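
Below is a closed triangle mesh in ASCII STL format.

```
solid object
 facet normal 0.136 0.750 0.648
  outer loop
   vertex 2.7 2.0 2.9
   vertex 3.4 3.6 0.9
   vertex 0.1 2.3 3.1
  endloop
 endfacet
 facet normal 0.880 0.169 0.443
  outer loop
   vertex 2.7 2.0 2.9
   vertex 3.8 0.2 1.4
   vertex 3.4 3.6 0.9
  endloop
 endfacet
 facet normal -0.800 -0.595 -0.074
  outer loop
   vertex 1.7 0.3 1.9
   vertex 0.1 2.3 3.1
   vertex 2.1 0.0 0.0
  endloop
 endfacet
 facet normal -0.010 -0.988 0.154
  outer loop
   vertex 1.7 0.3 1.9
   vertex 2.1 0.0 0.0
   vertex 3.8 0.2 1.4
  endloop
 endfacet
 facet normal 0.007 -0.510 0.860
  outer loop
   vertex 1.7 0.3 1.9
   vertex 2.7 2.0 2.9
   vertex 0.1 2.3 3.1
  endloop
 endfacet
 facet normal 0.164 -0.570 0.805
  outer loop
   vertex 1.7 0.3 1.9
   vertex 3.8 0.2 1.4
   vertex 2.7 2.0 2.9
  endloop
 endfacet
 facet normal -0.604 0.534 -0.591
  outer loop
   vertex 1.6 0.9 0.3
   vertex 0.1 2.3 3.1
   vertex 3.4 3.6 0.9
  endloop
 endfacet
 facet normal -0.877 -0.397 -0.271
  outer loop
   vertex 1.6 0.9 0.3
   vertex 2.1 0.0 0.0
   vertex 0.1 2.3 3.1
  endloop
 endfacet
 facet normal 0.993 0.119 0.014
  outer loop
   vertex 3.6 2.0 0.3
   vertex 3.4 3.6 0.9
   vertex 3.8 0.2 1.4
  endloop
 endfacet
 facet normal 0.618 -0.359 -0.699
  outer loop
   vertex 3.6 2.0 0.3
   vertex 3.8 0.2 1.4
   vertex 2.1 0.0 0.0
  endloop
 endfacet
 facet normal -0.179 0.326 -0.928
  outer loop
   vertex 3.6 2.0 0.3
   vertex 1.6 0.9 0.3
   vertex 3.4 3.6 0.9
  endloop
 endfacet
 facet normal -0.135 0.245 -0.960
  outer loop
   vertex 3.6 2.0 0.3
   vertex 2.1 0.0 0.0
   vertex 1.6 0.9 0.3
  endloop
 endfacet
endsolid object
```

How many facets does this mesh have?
12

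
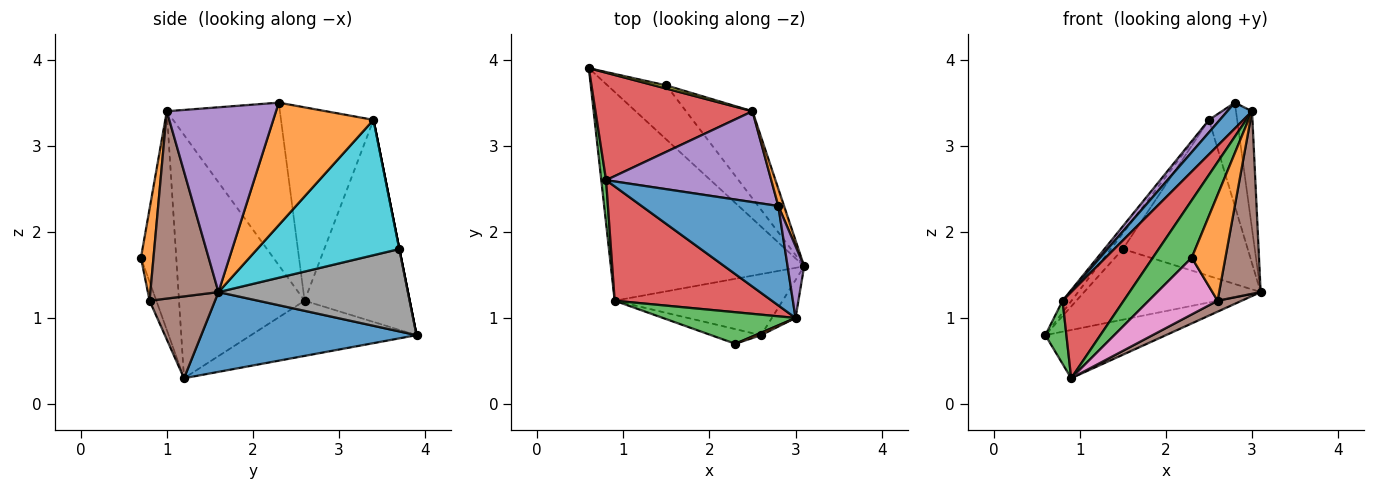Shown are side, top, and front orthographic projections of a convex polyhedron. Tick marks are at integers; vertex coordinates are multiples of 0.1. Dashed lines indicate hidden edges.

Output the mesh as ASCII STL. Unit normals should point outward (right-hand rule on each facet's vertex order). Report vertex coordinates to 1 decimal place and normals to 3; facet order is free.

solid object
 facet normal 0.373 0.209 -0.904
  outer loop
   vertex 0.9 1.2 0.3
   vertex 0.6 3.9 0.8
   vertex 3.1 1.6 1.3
  endloop
 endfacet
 facet normal 0.962 0.270 0.045
  outer loop
   vertex 2.5 3.4 3.3
   vertex 2.8 2.3 3.5
   vertex 3.1 1.6 1.3
  endloop
 endfacet
 facet normal -0.988 -0.126 0.086
  outer loop
   vertex 0.8 2.6 1.2
   vertex 0.6 3.9 0.8
   vertex 0.9 1.2 0.3
  endloop
 endfacet
 facet normal -0.788 0.067 0.612
  outer loop
   vertex 0.8 2.6 1.2
   vertex 2.5 3.4 3.3
   vertex 0.6 3.9 0.8
  endloop
 endfacet
 facet normal -0.757 -0.089 0.647
  outer loop
   vertex 0.8 2.6 1.2
   vertex 2.8 2.3 3.5
   vertex 2.5 3.4 3.3
  endloop
 endfacet
 facet normal 0.432 -0.159 -0.888
  outer loop
   vertex 2.6 0.8 1.2
   vertex 0.9 1.2 0.3
   vertex 3.1 1.6 1.3
  endloop
 endfacet
 facet normal -0.095 -0.964 -0.250
  outer loop
   vertex 2.6 0.8 1.2
   vertex 2.3 0.7 1.7
   vertex 0.9 1.2 0.3
  endloop
 endfacet
 facet normal 0.649 0.604 -0.463
  outer loop
   vertex 1.5 3.7 1.8
   vertex 3.1 1.6 1.3
   vertex 0.6 3.9 0.8
  endloop
 endfacet
 facet normal 0.000 0.981 0.196
  outer loop
   vertex 1.5 3.7 1.8
   vertex 0.6 3.9 0.8
   vertex 2.5 3.4 3.3
  endloop
 endfacet
 facet normal 0.705 0.619 -0.346
  outer loop
   vertex 1.5 3.7 1.8
   vertex 2.5 3.4 3.3
   vertex 3.1 1.6 1.3
  endloop
 endfacet
 facet normal -0.755 -0.165 0.635
  outer loop
   vertex 3.0 1.0 3.4
   vertex 2.8 2.3 3.5
   vertex 0.8 2.6 1.2
  endloop
 endfacet
 facet normal 0.349 -0.937 0.022
  outer loop
   vertex 3.0 1.0 3.4
   vertex 2.3 0.7 1.7
   vertex 2.6 0.8 1.2
  endloop
 endfacet
 facet normal -0.622 -0.686 0.377
  outer loop
   vertex 3.0 1.0 3.4
   vertex 0.9 1.2 0.3
   vertex 2.3 0.7 1.7
  endloop
 endfacet
 facet normal -0.778 -0.378 0.502
  outer loop
   vertex 3.0 1.0 3.4
   vertex 0.8 2.6 1.2
   vertex 0.9 1.2 0.3
  endloop
 endfacet
 facet normal 0.986 0.145 0.088
  outer loop
   vertex 3.0 1.0 3.4
   vertex 3.1 1.6 1.3
   vertex 2.8 2.3 3.5
  endloop
 endfacet
 facet normal 0.849 -0.517 -0.107
  outer loop
   vertex 3.0 1.0 3.4
   vertex 2.6 0.8 1.2
   vertex 3.1 1.6 1.3
  endloop
 endfacet
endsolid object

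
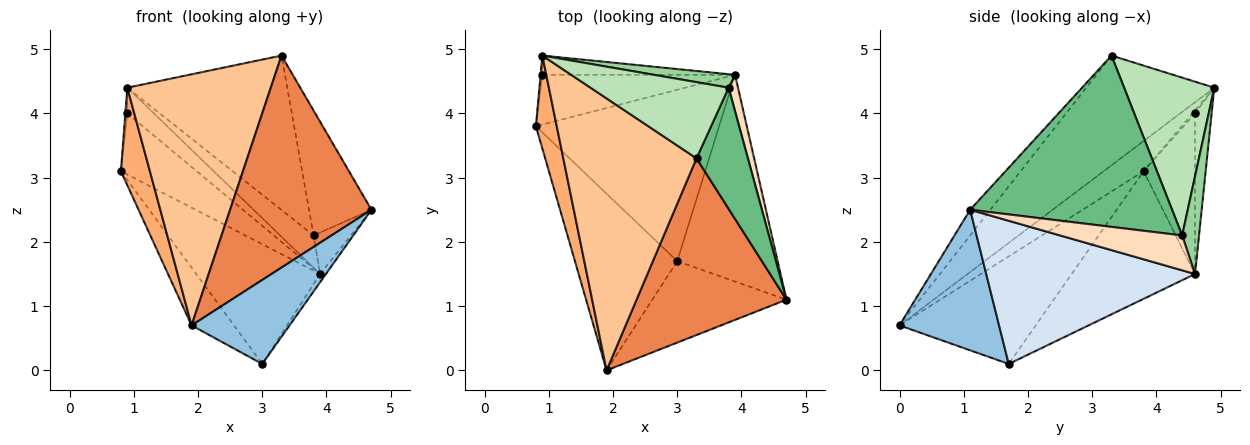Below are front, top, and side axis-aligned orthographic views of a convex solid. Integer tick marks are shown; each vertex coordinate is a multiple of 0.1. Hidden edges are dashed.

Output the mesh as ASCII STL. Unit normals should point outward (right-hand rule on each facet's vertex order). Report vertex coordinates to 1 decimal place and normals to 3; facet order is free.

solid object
 facet normal -0.707 0.220 -0.672
  outer loop
   vertex 3.0 1.7 0.1
   vertex 1.9 0.0 0.7
   vertex 0.8 3.8 3.1
  endloop
 endfacet
 facet normal 0.589 -0.580 -0.562
  outer loop
   vertex 3.0 1.7 0.1
   vertex 4.7 1.1 2.5
   vertex 1.9 0.0 0.7
  endloop
 endfacet
 facet normal -0.496 0.498 -0.712
  outer loop
   vertex 3.9 4.6 1.5
   vertex 3.0 1.7 0.1
   vertex 0.8 3.8 3.1
  endloop
 endfacet
 facet normal 0.819 0.023 -0.574
  outer loop
   vertex 3.9 4.6 1.5
   vertex 4.7 1.1 2.5
   vertex 3.0 1.7 0.1
  endloop
 endfacet
 facet normal -0.109 -0.764 0.636
  outer loop
   vertex 3.3 3.3 4.9
   vertex 1.9 0.0 0.7
   vertex 4.7 1.1 2.5
  endloop
 endfacet
 facet normal -0.706 -0.513 0.488
  outer loop
   vertex 0.9 4.9 4.4
   vertex 0.8 3.8 3.1
   vertex 1.9 0.0 0.7
  endloop
 endfacet
 facet normal -0.518 -0.580 0.629
  outer loop
   vertex 0.9 4.9 4.4
   vertex 1.9 0.0 0.7
   vertex 3.3 3.3 4.9
  endloop
 endfacet
 facet normal 0.926 0.283 0.249
  outer loop
   vertex 3.8 4.4 2.1
   vertex 4.7 1.1 2.5
   vertex 3.9 4.6 1.5
  endloop
 endfacet
 facet normal 0.918 0.284 0.276
  outer loop
   vertex 3.8 4.4 2.1
   vertex 3.3 3.3 4.9
   vertex 4.7 1.1 2.5
  endloop
 endfacet
 facet normal 0.421 0.837 0.349
  outer loop
   vertex 3.8 4.4 2.1
   vertex 3.9 4.6 1.5
   vertex 0.9 4.9 4.4
  endloop
 endfacet
 facet normal 0.451 0.800 0.395
  outer loop
   vertex 3.8 4.4 2.1
   vertex 0.9 4.9 4.4
   vertex 3.3 3.3 4.9
  endloop
 endfacet
 facet normal -0.465 0.687 -0.559
  outer loop
   vertex 0.9 4.6 4.0
   vertex 3.9 4.6 1.5
   vertex 0.8 3.8 3.1
  endloop
 endfacet
 facet normal -0.707 0.566 -0.424
  outer loop
   vertex 0.9 4.6 4.0
   vertex 0.8 3.8 3.1
   vertex 0.9 4.9 4.4
  endloop
 endfacet
 facet normal -0.447 0.716 -0.537
  outer loop
   vertex 0.9 4.6 4.0
   vertex 0.9 4.9 4.4
   vertex 3.9 4.6 1.5
  endloop
 endfacet
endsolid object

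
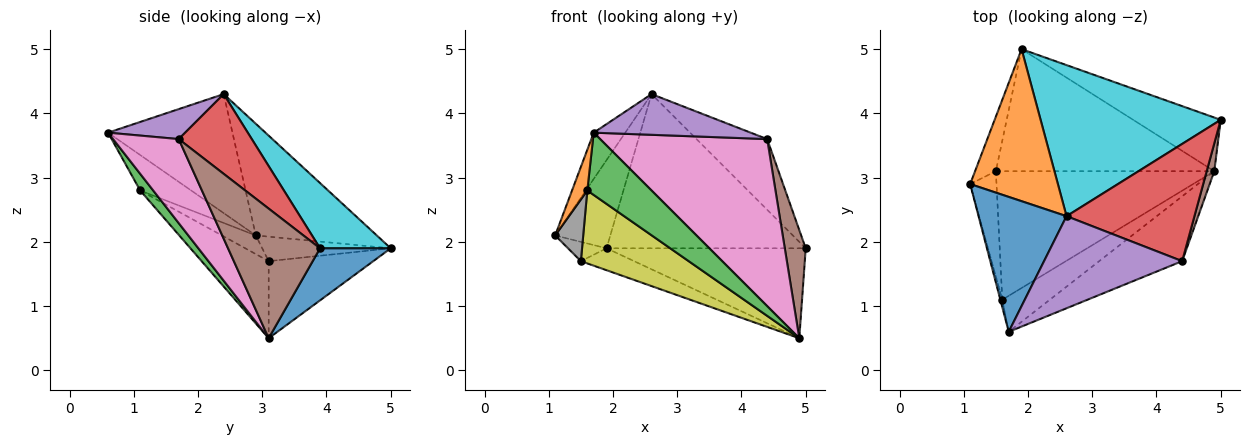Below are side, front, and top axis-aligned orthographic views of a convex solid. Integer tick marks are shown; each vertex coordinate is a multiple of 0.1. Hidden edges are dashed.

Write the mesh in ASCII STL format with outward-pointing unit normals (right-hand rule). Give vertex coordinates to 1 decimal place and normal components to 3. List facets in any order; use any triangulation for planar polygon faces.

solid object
 facet normal -0.788 0.200 0.583
  outer loop
   vertex 2.6 2.4 4.3
   vertex 1.1 2.9 2.1
   vertex 1.7 0.6 3.7
  endloop
 endfacet
 facet normal -0.957 -0.286 -0.053
  outer loop
   vertex 1.6 1.1 2.8
   vertex 1.7 0.6 3.7
   vertex 1.1 2.9 2.1
  endloop
 endfacet
 facet normal 0.173 -0.853 -0.493
  outer loop
   vertex 1.6 1.1 2.8
   vertex 4.9 3.1 0.5
   vertex 1.7 0.6 3.7
  endloop
 endfacet
 facet normal 0.471 0.455 0.756
  outer loop
   vertex 4.4 1.7 3.6
   vertex 5.0 3.9 1.9
   vertex 2.6 2.4 4.3
  endloop
 endfacet
 facet normal 0.195 -0.396 0.897
  outer loop
   vertex 4.4 1.7 3.6
   vertex 2.6 2.4 4.3
   vertex 1.7 0.6 3.7
  endloop
 endfacet
 facet normal 0.974 -0.221 0.057
  outer loop
   vertex 4.4 1.7 3.6
   vertex 4.9 3.1 0.5
   vertex 5.0 3.9 1.9
  endloop
 endfacet
 facet normal 0.344 -0.875 -0.340
  outer loop
   vertex 4.4 1.7 3.6
   vertex 1.7 0.6 3.7
   vertex 4.9 3.1 0.5
  endloop
 endfacet
 facet normal -0.521 -0.431 -0.737
  outer loop
   vertex 1.5 3.1 1.7
   vertex 1.6 1.1 2.8
   vertex 1.1 2.9 2.1
  endloop
 endfacet
 facet normal -0.293 -0.472 -0.831
  outer loop
   vertex 1.5 3.1 1.7
   vertex 4.9 3.1 0.5
   vertex 1.6 1.1 2.8
  endloop
 endfacet
 facet normal 0.246 0.692 0.678
  outer loop
   vertex 1.9 5.0 1.9
   vertex 2.6 2.4 4.3
   vertex 5.0 3.9 1.9
  endloop
 endfacet
 facet normal 0.291 0.821 -0.490
  outer loop
   vertex 1.9 5.0 1.9
   vertex 5.0 3.9 1.9
   vertex 4.9 3.1 0.5
  endloop
 endfacet
 facet normal -0.740 0.337 0.581
  outer loop
   vertex 1.9 5.0 1.9
   vertex 1.1 2.9 2.1
   vertex 2.6 2.4 4.3
  endloop
 endfacet
 facet normal -0.328 0.167 -0.930
  outer loop
   vertex 1.9 5.0 1.9
   vertex 4.9 3.1 0.5
   vertex 1.5 3.1 1.7
  endloop
 endfacet
 facet normal -0.743 0.223 -0.631
  outer loop
   vertex 1.9 5.0 1.9
   vertex 1.5 3.1 1.7
   vertex 1.1 2.9 2.1
  endloop
 endfacet
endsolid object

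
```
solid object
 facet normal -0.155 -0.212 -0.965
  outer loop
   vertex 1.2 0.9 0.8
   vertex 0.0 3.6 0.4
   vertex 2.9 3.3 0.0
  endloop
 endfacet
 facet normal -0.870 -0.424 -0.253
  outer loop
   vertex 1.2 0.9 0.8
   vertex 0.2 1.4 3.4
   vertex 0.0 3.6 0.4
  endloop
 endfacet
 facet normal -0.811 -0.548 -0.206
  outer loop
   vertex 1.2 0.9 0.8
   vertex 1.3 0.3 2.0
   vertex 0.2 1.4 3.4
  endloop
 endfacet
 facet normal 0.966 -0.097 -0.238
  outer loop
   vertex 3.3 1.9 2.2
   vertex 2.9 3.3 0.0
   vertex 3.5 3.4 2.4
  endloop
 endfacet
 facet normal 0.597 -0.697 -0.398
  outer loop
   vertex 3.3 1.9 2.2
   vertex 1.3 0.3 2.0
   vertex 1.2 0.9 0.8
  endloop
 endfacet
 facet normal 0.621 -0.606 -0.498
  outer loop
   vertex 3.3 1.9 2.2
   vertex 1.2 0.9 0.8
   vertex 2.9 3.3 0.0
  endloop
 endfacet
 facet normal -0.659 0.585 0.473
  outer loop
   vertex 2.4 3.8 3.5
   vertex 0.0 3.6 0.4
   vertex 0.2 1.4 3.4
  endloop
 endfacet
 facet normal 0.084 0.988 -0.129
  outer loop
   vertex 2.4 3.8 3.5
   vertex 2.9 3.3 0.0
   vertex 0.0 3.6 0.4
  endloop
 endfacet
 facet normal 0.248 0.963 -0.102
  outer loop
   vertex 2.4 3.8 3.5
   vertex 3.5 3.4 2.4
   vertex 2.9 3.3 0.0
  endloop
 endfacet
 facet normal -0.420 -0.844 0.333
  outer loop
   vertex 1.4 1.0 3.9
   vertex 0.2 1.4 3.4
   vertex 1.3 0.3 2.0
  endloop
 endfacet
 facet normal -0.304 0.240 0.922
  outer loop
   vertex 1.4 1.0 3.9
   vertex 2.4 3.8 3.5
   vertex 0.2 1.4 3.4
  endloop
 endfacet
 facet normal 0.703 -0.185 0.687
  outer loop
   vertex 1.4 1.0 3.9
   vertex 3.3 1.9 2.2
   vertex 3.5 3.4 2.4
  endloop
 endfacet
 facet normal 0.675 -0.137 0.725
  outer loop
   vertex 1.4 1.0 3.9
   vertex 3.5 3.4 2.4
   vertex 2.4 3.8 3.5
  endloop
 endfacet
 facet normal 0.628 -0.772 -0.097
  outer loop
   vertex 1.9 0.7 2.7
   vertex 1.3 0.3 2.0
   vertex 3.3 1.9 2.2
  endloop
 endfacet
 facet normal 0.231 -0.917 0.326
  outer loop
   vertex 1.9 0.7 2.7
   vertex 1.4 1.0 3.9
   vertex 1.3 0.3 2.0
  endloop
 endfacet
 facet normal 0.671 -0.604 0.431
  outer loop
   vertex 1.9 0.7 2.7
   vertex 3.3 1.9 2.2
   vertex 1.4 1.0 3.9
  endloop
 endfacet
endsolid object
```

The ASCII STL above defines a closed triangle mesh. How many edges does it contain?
24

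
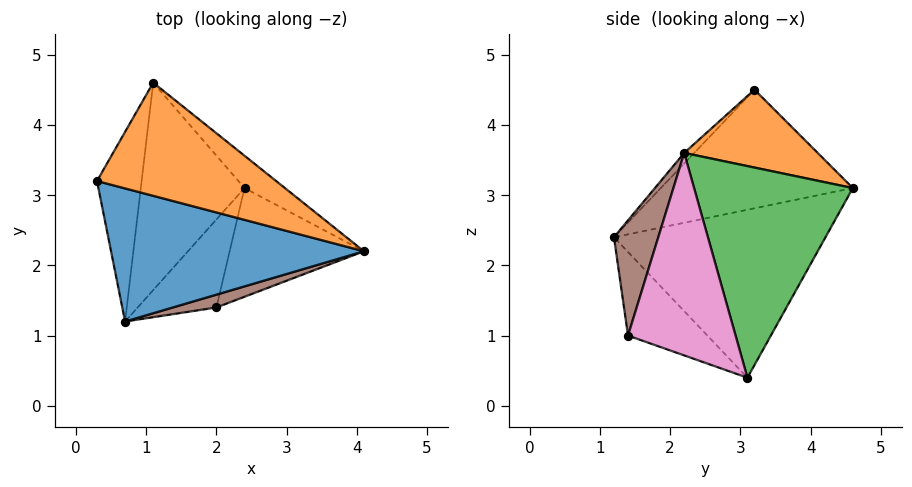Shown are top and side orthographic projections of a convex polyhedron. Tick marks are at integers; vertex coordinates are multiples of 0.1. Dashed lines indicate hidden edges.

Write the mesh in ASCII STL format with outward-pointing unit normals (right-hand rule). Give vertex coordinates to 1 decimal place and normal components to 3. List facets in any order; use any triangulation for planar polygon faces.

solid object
 facet normal -0.029 -0.727 0.687
  outer loop
   vertex 0.7 1.2 2.4
   vertex 4.1 2.2 3.6
   vertex 0.3 3.2 4.5
  endloop
 endfacet
 facet normal 0.328 0.568 0.755
  outer loop
   vertex 1.1 4.6 3.1
   vertex 0.3 3.2 4.5
   vertex 4.1 2.2 3.6
  endloop
 endfacet
 facet normal 0.632 0.765 -0.121
  outer loop
   vertex 1.1 4.6 3.1
   vertex 4.1 2.2 3.6
   vertex 2.4 3.1 0.4
  endloop
 endfacet
 facet normal -0.921 0.180 -0.346
  outer loop
   vertex 1.1 4.6 3.1
   vertex 0.7 1.2 2.4
   vertex 0.3 3.2 4.5
  endloop
 endfacet
 facet normal -0.833 0.204 -0.514
  outer loop
   vertex 1.1 4.6 3.1
   vertex 2.4 3.1 0.4
   vertex 0.7 1.2 2.4
  endloop
 endfacet
 facet normal 0.250 -0.964 0.095
  outer loop
   vertex 2.0 1.4 1.0
   vertex 4.1 2.2 3.6
   vertex 0.7 1.2 2.4
  endloop
 endfacet
 facet normal 0.776 -0.364 -0.515
  outer loop
   vertex 2.0 1.4 1.0
   vertex 2.4 3.1 0.4
   vertex 4.1 2.2 3.6
  endloop
 endfacet
 facet normal -0.726 -0.071 -0.684
  outer loop
   vertex 2.0 1.4 1.0
   vertex 0.7 1.2 2.4
   vertex 2.4 3.1 0.4
  endloop
 endfacet
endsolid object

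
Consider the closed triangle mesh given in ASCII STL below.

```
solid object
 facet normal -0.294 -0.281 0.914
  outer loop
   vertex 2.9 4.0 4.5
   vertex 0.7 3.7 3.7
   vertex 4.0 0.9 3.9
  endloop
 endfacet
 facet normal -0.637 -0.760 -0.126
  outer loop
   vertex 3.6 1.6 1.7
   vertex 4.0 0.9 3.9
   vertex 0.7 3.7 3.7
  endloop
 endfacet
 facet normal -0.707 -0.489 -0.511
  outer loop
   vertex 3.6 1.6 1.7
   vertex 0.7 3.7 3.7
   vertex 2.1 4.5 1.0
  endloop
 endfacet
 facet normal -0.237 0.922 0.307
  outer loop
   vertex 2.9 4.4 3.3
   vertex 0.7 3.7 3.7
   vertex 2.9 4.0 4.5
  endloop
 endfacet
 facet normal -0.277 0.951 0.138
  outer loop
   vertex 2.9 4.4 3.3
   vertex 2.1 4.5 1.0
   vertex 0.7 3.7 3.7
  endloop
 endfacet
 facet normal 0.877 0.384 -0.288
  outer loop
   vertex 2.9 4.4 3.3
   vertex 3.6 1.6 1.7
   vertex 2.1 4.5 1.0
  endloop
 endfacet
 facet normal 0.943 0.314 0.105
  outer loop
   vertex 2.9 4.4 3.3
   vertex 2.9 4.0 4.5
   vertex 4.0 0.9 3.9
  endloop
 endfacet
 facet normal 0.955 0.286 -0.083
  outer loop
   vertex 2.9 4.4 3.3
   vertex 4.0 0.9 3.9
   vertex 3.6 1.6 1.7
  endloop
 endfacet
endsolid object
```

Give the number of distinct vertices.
6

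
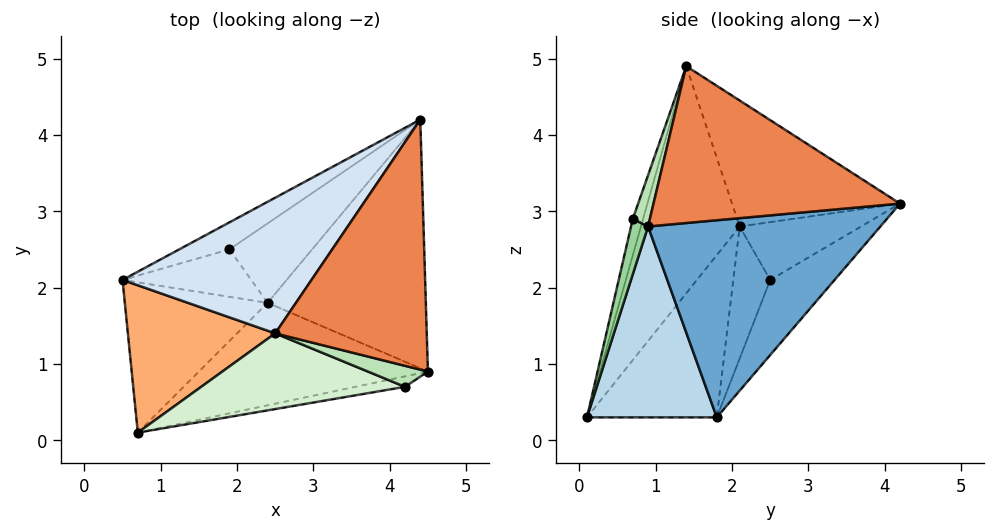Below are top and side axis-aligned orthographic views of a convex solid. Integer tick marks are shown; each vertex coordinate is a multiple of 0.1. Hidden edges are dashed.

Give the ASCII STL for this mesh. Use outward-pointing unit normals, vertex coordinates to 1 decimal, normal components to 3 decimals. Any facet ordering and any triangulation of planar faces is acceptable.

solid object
 facet normal 0.777 0.080 -0.624
  outer loop
   vertex 2.4 1.8 0.3
   vertex 4.4 4.2 3.1
   vertex 4.5 0.9 2.8
  endloop
 endfacet
 facet normal -0.600 0.600 -0.528
  outer loop
   vertex 0.7 0.1 0.3
   vertex 0.5 2.1 2.8
   vertex 2.4 1.8 0.3
  endloop
 endfacet
 facet normal 0.539 -0.539 -0.647
  outer loop
   vertex 0.7 0.1 0.3
   vertex 2.4 1.8 0.3
   vertex 4.5 0.9 2.8
  endloop
 endfacet
 facet normal -0.410 0.674 0.615
  outer loop
   vertex 2.5 1.4 4.9
   vertex 4.4 4.2 3.1
   vertex 0.5 2.1 2.8
  endloop
 endfacet
 facet normal 0.719 -0.041 0.694
  outer loop
   vertex 2.5 1.4 4.9
   vertex 4.5 0.9 2.8
   vertex 4.4 4.2 3.1
  endloop
 endfacet
 facet normal -0.667 -0.607 0.432
  outer loop
   vertex 2.5 1.4 4.9
   vertex 0.5 2.1 2.8
   vertex 0.7 0.1 0.3
  endloop
 endfacet
 facet normal -0.420 0.831 -0.364
  outer loop
   vertex 1.9 2.5 2.1
   vertex 0.5 2.1 2.8
   vertex 4.4 4.2 3.1
  endloop
 endfacet
 facet normal -0.440 0.789 -0.429
  outer loop
   vertex 1.9 2.5 2.1
   vertex 2.4 1.8 0.3
   vertex 0.5 2.1 2.8
  endloop
 endfacet
 facet normal -0.386 0.818 -0.426
  outer loop
   vertex 1.9 2.5 2.1
   vertex 4.4 4.2 3.1
   vertex 2.4 1.8 0.3
  endloop
 endfacet
 facet normal 0.423 -0.823 -0.379
  outer loop
   vertex 4.2 0.7 2.9
   vertex 0.7 0.1 0.3
   vertex 4.5 0.9 2.8
  endloop
 endfacet
 facet normal 0.558 -0.511 0.654
  outer loop
   vertex 4.2 0.7 2.9
   vertex 4.5 0.9 2.8
   vertex 2.5 1.4 4.9
  endloop
 endfacet
 facet normal -0.052 -0.956 0.290
  outer loop
   vertex 4.2 0.7 2.9
   vertex 2.5 1.4 4.9
   vertex 0.7 0.1 0.3
  endloop
 endfacet
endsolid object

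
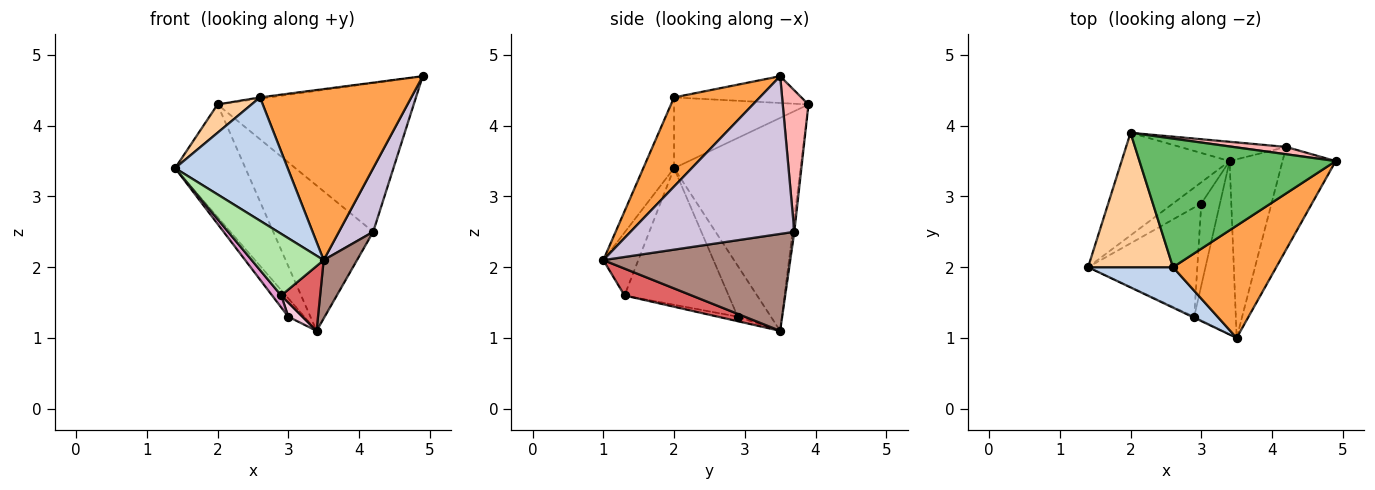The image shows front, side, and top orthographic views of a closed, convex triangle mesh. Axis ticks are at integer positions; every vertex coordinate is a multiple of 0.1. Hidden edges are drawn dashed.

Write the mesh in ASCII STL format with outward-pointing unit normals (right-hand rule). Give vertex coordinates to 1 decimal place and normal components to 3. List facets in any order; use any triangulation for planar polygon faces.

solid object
 facet normal -0.799 0.444 -0.405
  outer loop
   vertex 2.0 3.9 4.3
   vertex 3.4 3.5 1.1
   vertex 1.4 2.0 3.4
  endloop
 endfacet
 facet normal -0.251 -0.920 0.302
  outer loop
   vertex 2.6 2.0 4.4
   vertex 1.4 2.0 3.4
   vertex 3.5 1.0 2.1
  endloop
 endfacet
 facet normal 0.428 -0.756 0.496
  outer loop
   vertex 2.6 2.0 4.4
   vertex 3.5 1.0 2.1
   vertex 4.9 3.5 4.7
  endloop
 endfacet
 facet normal -0.632 -0.160 0.758
  outer loop
   vertex 2.6 2.0 4.4
   vertex 2.0 3.9 4.3
   vertex 1.4 2.0 3.4
  endloop
 endfacet
 facet normal -0.135 0.009 0.991
  outer loop
   vertex 2.6 2.0 4.4
   vertex 4.9 3.5 4.7
   vertex 2.0 3.9 4.3
  endloop
 endfacet
 facet normal -0.437 -0.899 -0.015
  outer loop
   vertex 2.9 1.3 1.6
   vertex 3.5 1.0 2.1
   vertex 1.4 2.0 3.4
  endloop
 endfacet
 facet normal 0.518 -0.300 -0.801
  outer loop
   vertex 2.9 1.3 1.6
   vertex 3.4 3.5 1.1
   vertex 3.5 1.0 2.1
  endloop
 endfacet
 facet normal 0.130 0.990 0.049
  outer loop
   vertex 4.2 3.7 2.5
   vertex 2.0 3.9 4.3
   vertex 4.9 3.5 4.7
  endloop
 endfacet
 facet normal -0.018 0.991 -0.132
  outer loop
   vertex 4.2 3.7 2.5
   vertex 3.4 3.5 1.1
   vertex 2.0 3.9 4.3
  endloop
 endfacet
 facet normal 0.929 -0.195 -0.313
  outer loop
   vertex 4.2 3.7 2.5
   vertex 4.9 3.5 4.7
   vertex 3.5 1.0 2.1
  endloop
 endfacet
 facet normal 0.867 -0.155 -0.473
  outer loop
   vertex 4.2 3.7 2.5
   vertex 3.5 1.0 2.1
   vertex 3.4 3.5 1.1
  endloop
 endfacet
 facet normal -0.806 0.388 -0.448
  outer loop
   vertex 3.0 2.9 1.3
   vertex 1.4 2.0 3.4
   vertex 3.4 3.5 1.1
  endloop
 endfacet
 facet normal -0.779 -0.068 -0.623
  outer loop
   vertex 3.0 2.9 1.3
   vertex 2.9 1.3 1.6
   vertex 1.4 2.0 3.4
  endloop
 endfacet
 facet normal -0.231 -0.165 -0.959
  outer loop
   vertex 3.0 2.9 1.3
   vertex 3.4 3.5 1.1
   vertex 2.9 1.3 1.6
  endloop
 endfacet
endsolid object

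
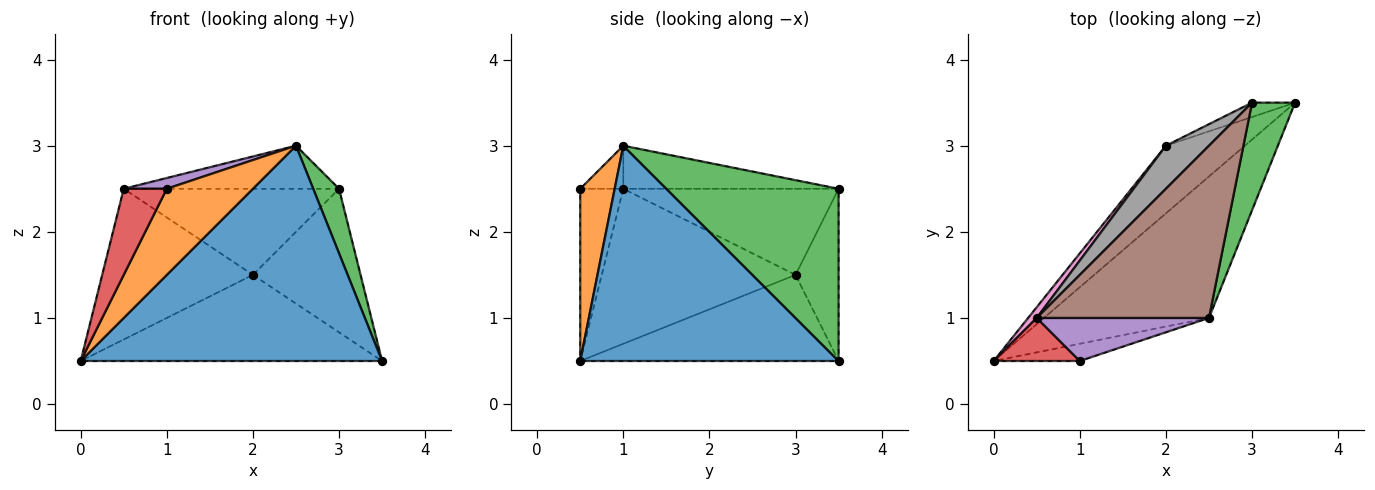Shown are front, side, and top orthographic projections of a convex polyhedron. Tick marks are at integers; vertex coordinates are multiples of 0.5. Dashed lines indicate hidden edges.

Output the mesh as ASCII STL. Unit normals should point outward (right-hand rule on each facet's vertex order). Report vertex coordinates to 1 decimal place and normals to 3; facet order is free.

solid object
 facet normal 0.582 -0.679 -0.446
  outer loop
   vertex 2.5 1.0 3.0
   vertex 0.0 0.5 0.5
   vertex 3.5 3.5 0.5
  endloop
 endfacet
 facet normal 0.365 -0.913 -0.183
  outer loop
   vertex 1.0 0.5 2.5
   vertex 0.0 0.5 0.5
   vertex 2.5 1.0 3.0
  endloop
 endfacet
 facet normal 0.960 -0.144 0.240
  outer loop
   vertex 3.0 3.5 2.5
   vertex 2.5 1.0 3.0
   vertex 3.5 3.5 0.5
  endloop
 endfacet
 facet normal -0.667 -0.667 0.333
  outer loop
   vertex 0.5 1.0 2.5
   vertex 0.0 0.5 0.5
   vertex 1.0 0.5 2.5
  endloop
 endfacet
 facet normal -0.236 -0.236 0.943
  outer loop
   vertex 0.5 1.0 2.5
   vertex 1.0 0.5 2.5
   vertex 2.5 1.0 3.0
  endloop
 endfacet
 facet normal -0.236 0.236 0.943
  outer loop
   vertex 0.5 1.0 2.5
   vertex 2.5 1.0 3.0
   vertex 3.0 3.5 2.5
  endloop
 endfacet
 facet normal -0.789 0.613 0.044
  outer loop
   vertex 2.0 3.0 1.5
   vertex 0.0 0.5 0.5
   vertex 0.5 1.0 2.5
  endloop
 endfacet
 facet normal -0.667 0.667 0.333
  outer loop
   vertex 2.0 3.0 1.5
   vertex 0.5 1.0 2.5
   vertex 3.0 3.5 2.5
  endloop
 endfacet
 facet normal -0.559 0.652 -0.512
  outer loop
   vertex 2.0 3.0 1.5
   vertex 3.5 3.5 0.5
   vertex 0.0 0.5 0.5
  endloop
 endfacet
 facet normal -0.370 0.925 -0.092
  outer loop
   vertex 2.0 3.0 1.5
   vertex 3.0 3.5 2.5
   vertex 3.5 3.5 0.5
  endloop
 endfacet
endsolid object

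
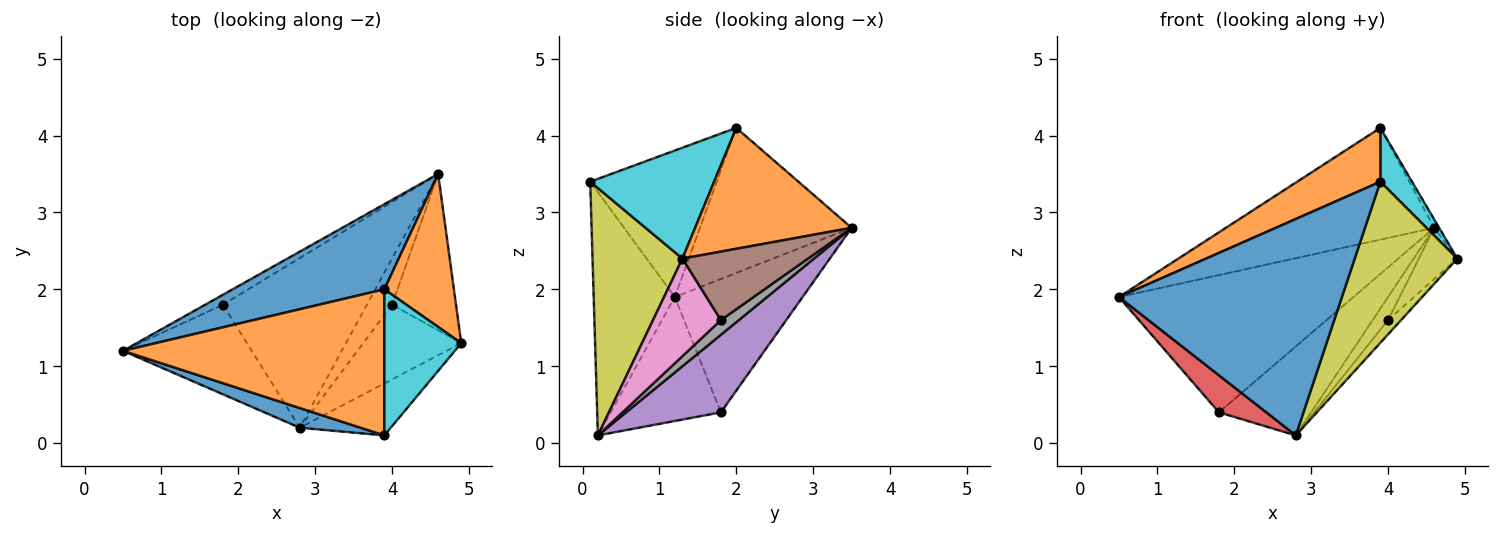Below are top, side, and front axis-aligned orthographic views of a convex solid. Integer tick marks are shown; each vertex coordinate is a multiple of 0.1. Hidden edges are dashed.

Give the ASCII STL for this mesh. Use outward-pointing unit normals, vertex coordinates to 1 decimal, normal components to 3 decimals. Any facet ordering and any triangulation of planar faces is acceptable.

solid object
 facet normal -0.501 0.688 0.524
  outer loop
   vertex 3.9 2.0 4.1
   vertex 4.6 3.5 2.8
   vertex 0.5 1.2 1.9
  endloop
 endfacet
 facet normal 0.867 0.028 0.498
  outer loop
   vertex 3.9 2.0 4.1
   vertex 4.9 1.3 2.4
   vertex 4.6 3.5 2.8
  endloop
 endfacet
 facet normal -0.478 0.876 -0.063
  outer loop
   vertex 1.8 1.8 0.4
   vertex 0.5 1.2 1.9
   vertex 4.6 3.5 2.8
  endloop
 endfacet
 facet normal -0.665 -0.286 -0.690
  outer loop
   vertex 1.8 1.8 0.4
   vertex 2.8 0.2 0.1
   vertex 0.5 1.2 1.9
  endloop
 endfacet
 facet normal 0.431 0.419 -0.799
  outer loop
   vertex 1.8 1.8 0.4
   vertex 4.6 3.5 2.8
   vertex 2.8 0.2 0.1
  endloop
 endfacet
 facet normal 0.713 0.218 -0.666
  outer loop
   vertex 4.0 1.8 1.6
   vertex 4.6 3.5 2.8
   vertex 4.9 1.3 2.4
  endloop
 endfacet
 facet normal 0.699 0.134 -0.702
  outer loop
   vertex 4.0 1.8 1.6
   vertex 4.9 1.3 2.4
   vertex 2.8 0.2 0.1
  endloop
 endfacet
 facet normal 0.463 0.396 -0.793
  outer loop
   vertex 4.0 1.8 1.6
   vertex 2.8 0.2 0.1
   vertex 4.6 3.5 2.8
  endloop
 endfacet
 facet normal 0.641 -0.731 -0.236
  outer loop
   vertex 3.9 0.1 3.4
   vertex 2.8 0.2 0.1
   vertex 4.9 1.3 2.4
  endloop
 endfacet
 facet normal 0.804 -0.205 0.558
  outer loop
   vertex 3.9 0.1 3.4
   vertex 4.9 1.3 2.4
   vertex 3.9 2.0 4.1
  endloop
 endfacet
 facet normal -0.341 -0.936 0.085
  outer loop
   vertex 3.9 0.1 3.4
   vertex 0.5 1.2 1.9
   vertex 2.8 0.2 0.1
  endloop
 endfacet
 facet normal -0.465 -0.306 0.831
  outer loop
   vertex 3.9 0.1 3.4
   vertex 3.9 2.0 4.1
   vertex 0.5 1.2 1.9
  endloop
 endfacet
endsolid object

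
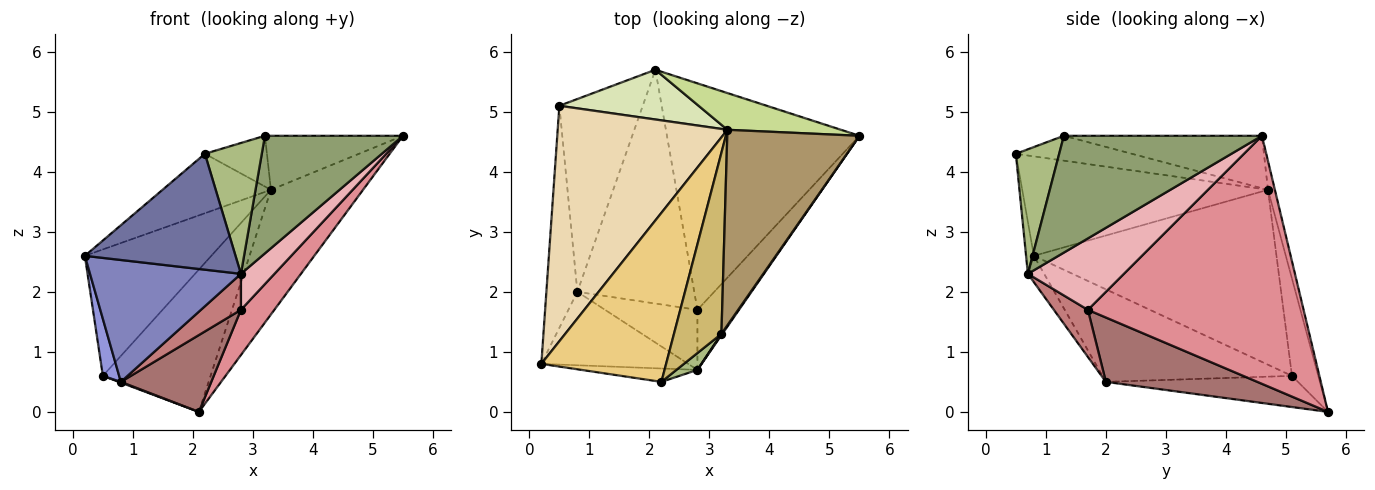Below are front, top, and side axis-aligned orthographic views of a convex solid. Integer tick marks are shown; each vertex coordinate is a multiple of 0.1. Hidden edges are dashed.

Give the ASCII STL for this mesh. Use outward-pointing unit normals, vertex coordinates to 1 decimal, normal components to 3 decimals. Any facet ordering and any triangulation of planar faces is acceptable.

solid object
 facet normal -0.051 -0.992 -0.115
  outer loop
   vertex 2.8 0.7 2.3
   vertex 2.2 0.5 4.3
   vertex 0.2 0.8 2.6
  endloop
 endfacet
 facet normal -0.092 -0.853 -0.514
  outer loop
   vertex 0.8 2.0 0.5
   vertex 2.8 0.7 2.3
   vertex 0.2 0.8 2.6
  endloop
 endfacet
 facet normal -0.945 -0.081 -0.316
  outer loop
   vertex 0.8 2.0 0.5
   vertex 0.2 0.8 2.6
   vertex 0.5 5.1 0.6
  endloop
 endfacet
 facet normal -0.350 -0.004 -0.937
  outer loop
   vertex 0.8 2.0 0.5
   vertex 0.5 5.1 0.6
   vertex 2.1 5.7 0.0
  endloop
 endfacet
 facet normal 0.820 -0.572 0.006
  outer loop
   vertex 3.2 1.3 4.6
   vertex 2.8 0.7 2.3
   vertex 5.5 4.6 4.6
  endloop
 endfacet
 facet normal 0.603 -0.791 0.102
  outer loop
   vertex 3.2 1.3 4.6
   vertex 2.2 0.5 4.3
   vertex 2.8 0.7 2.3
  endloop
 endfacet
 facet normal -0.072 0.957 0.282
  outer loop
   vertex 3.3 4.7 3.7
   vertex 5.5 4.6 4.6
   vertex 2.1 5.7 0.0
  endloop
 endfacet
 facet normal -0.224 0.920 0.321
  outer loop
   vertex 3.3 4.7 3.7
   vertex 2.1 5.7 0.0
   vertex 0.5 5.1 0.6
  endloop
 endfacet
 facet normal -0.357 0.249 0.900
  outer loop
   vertex 3.3 4.7 3.7
   vertex 3.2 1.3 4.6
   vertex 5.5 4.6 4.6
  endloop
 endfacet
 facet normal -0.451 0.241 0.860
  outer loop
   vertex 3.3 4.7 3.7
   vertex 2.2 0.5 4.3
   vertex 3.2 1.3 4.6
  endloop
 endfacet
 facet normal -0.601 0.265 0.754
  outer loop
   vertex 3.3 4.7 3.7
   vertex 0.2 0.8 2.6
   vertex 2.2 0.5 4.3
  endloop
 endfacet
 facet normal -0.672 0.350 0.652
  outer loop
   vertex 3.3 4.7 3.7
   vertex 0.5 5.1 0.6
   vertex 0.2 0.8 2.6
  endloop
 endfacet
 facet normal 0.464 -0.277 -0.842
  outer loop
   vertex 2.8 1.7 1.7
   vertex 0.8 2.0 0.5
   vertex 2.1 5.7 0.0
  endloop
 endfacet
 facet normal 0.401 -0.471 -0.786
  outer loop
   vertex 2.8 1.7 1.7
   vertex 2.8 0.7 2.3
   vertex 0.8 2.0 0.5
  endloop
 endfacet
 facet normal 0.784 -0.121 -0.609
  outer loop
   vertex 2.8 1.7 1.7
   vertex 2.1 5.7 0.0
   vertex 5.5 4.6 4.6
  endloop
 endfacet
 facet normal 0.827 -0.289 -0.481
  outer loop
   vertex 2.8 1.7 1.7
   vertex 5.5 4.6 4.6
   vertex 2.8 0.7 2.3
  endloop
 endfacet
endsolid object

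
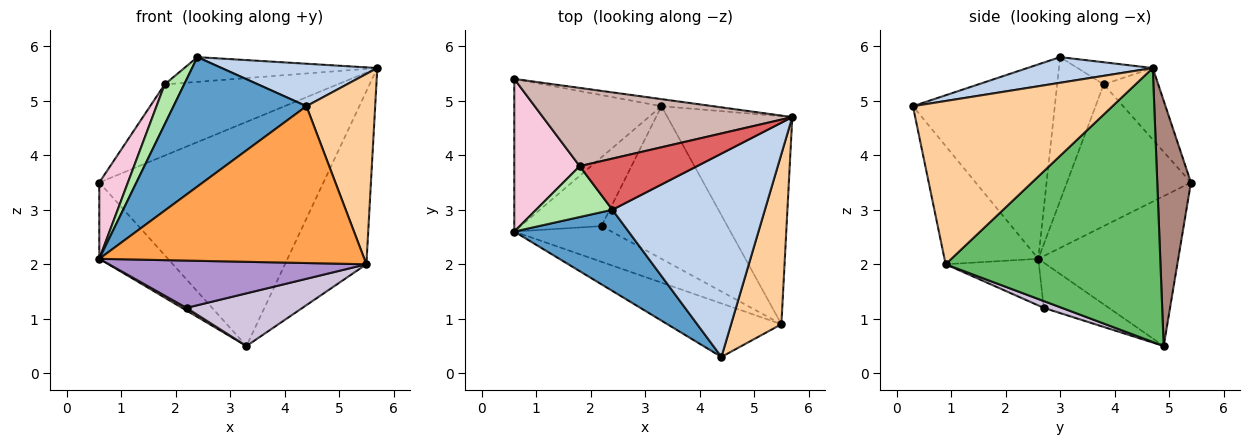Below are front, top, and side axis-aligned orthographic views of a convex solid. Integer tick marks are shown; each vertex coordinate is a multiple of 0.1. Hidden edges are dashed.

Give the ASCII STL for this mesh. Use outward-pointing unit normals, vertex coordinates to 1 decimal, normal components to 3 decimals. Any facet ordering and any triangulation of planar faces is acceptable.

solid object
 facet normal -0.671 -0.628 0.394
  outer loop
   vertex 2.4 3.0 5.8
   vertex 0.6 2.6 2.1
   vertex 4.4 0.3 4.9
  endloop
 endfacet
 facet normal 0.162 -0.202 0.966
  outer loop
   vertex 2.4 3.0 5.8
   vertex 4.4 0.3 4.9
   vertex 5.7 4.7 5.6
  endloop
 endfacet
 facet normal -0.318 -0.897 -0.306
  outer loop
   vertex 5.5 0.9 2.0
   vertex 4.4 0.3 4.9
   vertex 0.6 2.6 2.1
  endloop
 endfacet
 facet normal 0.908 -0.313 0.280
  outer loop
   vertex 5.5 0.9 2.0
   vertex 5.7 4.7 5.6
   vertex 4.4 0.3 4.9
  endloop
 endfacet
 facet normal 0.860 0.326 -0.392
  outer loop
   vertex 5.5 0.9 2.0
   vertex 3.3 4.9 0.5
   vertex 5.7 4.7 5.6
  endloop
 endfacet
 facet normal -0.828 -0.346 0.440
  outer loop
   vertex 1.8 3.8 5.3
   vertex 0.6 2.6 2.1
   vertex 2.4 3.0 5.8
  endloop
 endfacet
 facet normal -0.167 0.429 0.888
  outer loop
   vertex 1.8 3.8 5.3
   vertex 2.4 3.0 5.8
   vertex 5.7 4.7 5.6
  endloop
 endfacet
 facet normal -0.488 -0.033 -0.872
  outer loop
   vertex 2.2 2.7 1.2
   vertex 0.6 2.6 2.1
   vertex 3.3 4.9 0.5
  endloop
 endfacet
 facet normal -0.278 -0.767 -0.579
  outer loop
   vertex 2.2 2.7 1.2
   vertex 5.5 0.9 2.0
   vertex 0.6 2.6 2.1
  endloop
 endfacet
 facet normal 0.051 -0.326 -0.944
  outer loop
   vertex 2.2 2.7 1.2
   vertex 3.3 4.9 0.5
   vertex 5.5 0.9 2.0
  endloop
 endfacet
 facet normal 0.148 0.988 -0.031
  outer loop
   vertex 0.6 5.4 3.5
   vertex 5.7 4.7 5.6
   vertex 3.3 4.9 0.5
  endloop
 endfacet
 facet normal -0.208 0.658 0.724
  outer loop
   vertex 0.6 5.4 3.5
   vertex 1.8 3.8 5.3
   vertex 5.7 4.7 5.6
  endloop
 endfacet
 facet normal -0.673 0.331 -0.661
  outer loop
   vertex 0.6 5.4 3.5
   vertex 3.3 4.9 0.5
   vertex 0.6 2.6 2.1
  endloop
 endfacet
 facet normal -0.889 -0.205 0.410
  outer loop
   vertex 0.6 5.4 3.5
   vertex 0.6 2.6 2.1
   vertex 1.8 3.8 5.3
  endloop
 endfacet
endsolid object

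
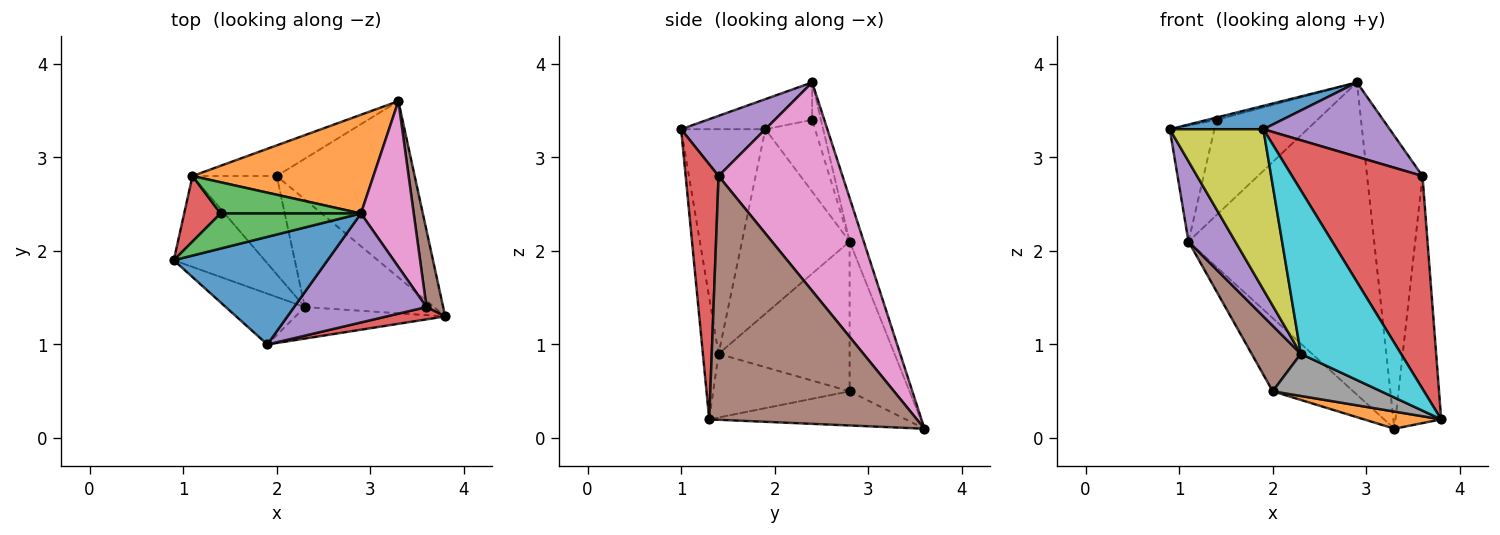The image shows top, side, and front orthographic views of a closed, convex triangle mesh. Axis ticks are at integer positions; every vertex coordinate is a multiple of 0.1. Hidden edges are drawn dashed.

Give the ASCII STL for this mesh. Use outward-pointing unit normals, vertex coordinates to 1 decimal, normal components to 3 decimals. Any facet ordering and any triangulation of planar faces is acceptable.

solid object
 facet normal -0.188 -0.209 0.960
  outer loop
   vertex 1.9 1.0 3.3
   vertex 2.9 2.4 3.8
   vertex 0.9 1.9 3.3
  endloop
 endfacet
 facet normal -0.239 -0.094 -0.966
  outer loop
   vertex 2.0 2.8 0.5
   vertex 3.3 3.6 0.1
   vertex 3.8 1.3 0.2
  endloop
 endfacet
 facet normal -0.257 0.064 0.964
  outer loop
   vertex 1.4 2.4 3.4
   vertex 0.9 1.9 3.3
   vertex 2.9 2.4 3.8
  endloop
 endfacet
 facet normal 0.244 -0.968 0.056
  outer loop
   vertex 3.6 1.4 2.8
   vertex 1.9 1.0 3.3
   vertex 3.8 1.3 0.2
  endloop
 endfacet
 facet normal 0.352 -0.527 0.773
  outer loop
   vertex 3.6 1.4 2.8
   vertex 2.9 2.4 3.8
   vertex 1.9 1.0 3.3
  endloop
 endfacet
 facet normal 0.974 0.215 0.067
  outer loop
   vertex 3.6 1.4 2.8
   vertex 3.8 1.3 0.2
   vertex 3.3 3.6 0.1
  endloop
 endfacet
 facet normal 0.890 0.398 0.225
  outer loop
   vertex 3.6 1.4 2.8
   vertex 3.3 3.6 0.1
   vertex 2.9 2.4 3.8
  endloop
 endfacet
 facet normal -0.417 -0.331 -0.846
  outer loop
   vertex 2.3 1.4 0.9
   vertex 2.0 2.8 0.5
   vertex 3.8 1.3 0.2
  endloop
 endfacet
 facet normal -0.651 -0.724 -0.229
  outer loop
   vertex 2.3 1.4 0.9
   vertex 1.9 1.0 3.3
   vertex 0.9 1.9 3.3
  endloop
 endfacet
 facet normal -0.152 -0.971 -0.187
  outer loop
   vertex 2.3 1.4 0.9
   vertex 3.8 1.3 0.2
   vertex 1.9 1.0 3.3
  endloop
 endfacet
 facet normal -0.566 0.760 -0.318
  outer loop
   vertex 1.1 2.8 2.1
   vertex 3.3 3.6 0.1
   vertex 2.0 2.8 0.5
  endloop
 endfacet
 facet normal -0.073 0.951 0.301
  outer loop
   vertex 1.1 2.8 2.1
   vertex 2.9 2.4 3.8
   vertex 3.3 3.6 0.1
  endloop
 endfacet
 facet normal -0.083 0.947 0.310
  outer loop
   vertex 1.1 2.8 2.1
   vertex 1.4 2.4 3.4
   vertex 2.9 2.4 3.8
  endloop
 endfacet
 facet normal -0.696 0.625 0.353
  outer loop
   vertex 1.1 2.8 2.1
   vertex 0.9 1.9 3.3
   vertex 1.4 2.4 3.4
  endloop
 endfacet
 facet normal -0.836 -0.363 -0.412
  outer loop
   vertex 1.1 2.8 2.1
   vertex 2.3 1.4 0.9
   vertex 0.9 1.9 3.3
  endloop
 endfacet
 facet normal -0.828 -0.311 -0.466
  outer loop
   vertex 1.1 2.8 2.1
   vertex 2.0 2.8 0.5
   vertex 2.3 1.4 0.9
  endloop
 endfacet
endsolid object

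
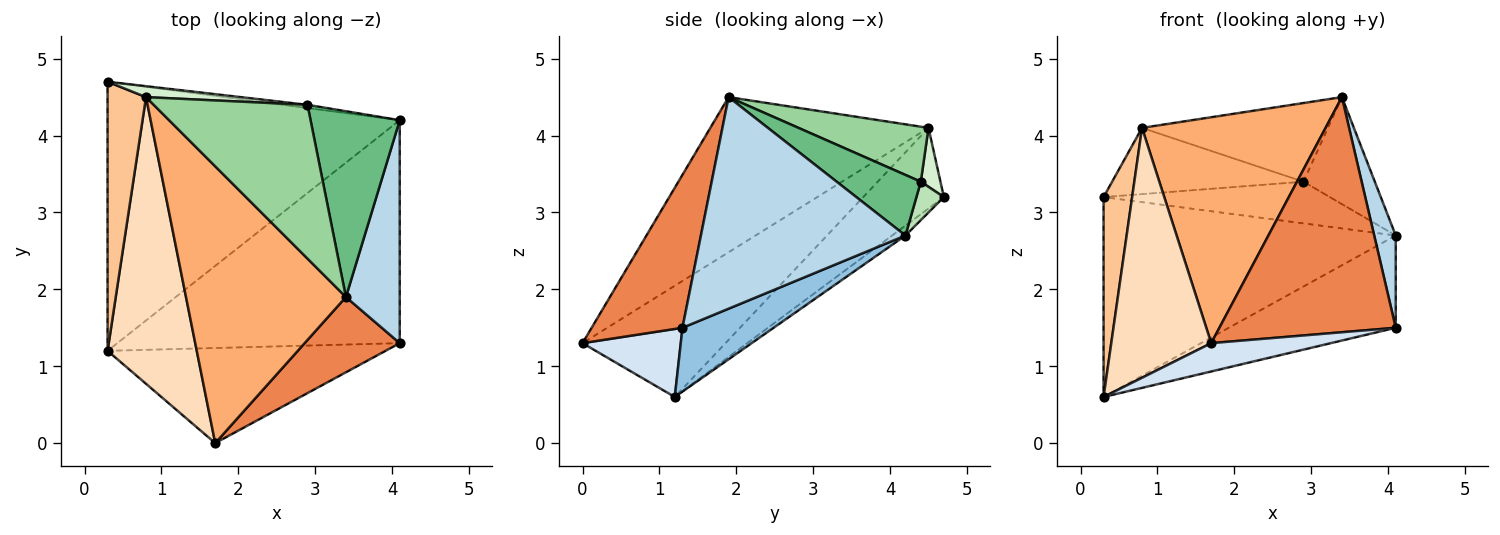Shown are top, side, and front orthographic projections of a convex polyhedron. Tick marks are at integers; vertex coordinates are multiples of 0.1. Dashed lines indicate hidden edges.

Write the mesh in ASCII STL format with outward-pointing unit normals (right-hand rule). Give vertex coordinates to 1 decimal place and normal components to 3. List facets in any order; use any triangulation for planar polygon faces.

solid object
 facet normal -0.027 0.596 -0.802
  outer loop
   vertex 4.1 4.2 2.7
   vertex 0.3 1.2 0.6
   vertex 0.3 4.7 3.2
  endloop
 endfacet
 facet normal 0.204 0.374 -0.905
  outer loop
   vertex 4.1 4.2 2.7
   vertex 4.1 1.3 1.5
   vertex 0.3 1.2 0.6
  endloop
 endfacet
 facet normal 0.964 -0.101 0.245
  outer loop
   vertex 4.1 4.2 2.7
   vertex 3.4 1.9 4.5
   vertex 4.1 1.3 1.5
  endloop
 endfacet
 facet normal 0.228 -0.278 -0.933
  outer loop
   vertex 1.7 0.0 1.3
   vertex 0.3 1.2 0.6
   vertex 4.1 1.3 1.5
  endloop
 endfacet
 facet normal 0.440 -0.855 0.274
  outer loop
   vertex 1.7 0.0 1.3
   vertex 4.1 1.3 1.5
   vertex 3.4 1.9 4.5
  endloop
 endfacet
 facet normal -0.601 -0.505 0.619
  outer loop
   vertex 0.8 4.5 4.1
   vertex 1.7 0.0 1.3
   vertex 3.4 1.9 4.5
  endloop
 endfacet
 facet normal -0.860 -0.305 0.410
  outer loop
   vertex 0.8 4.5 4.1
   vertex 0.3 4.7 3.2
   vertex 0.3 1.2 0.6
  endloop
 endfacet
 facet normal -0.685 -0.479 0.549
  outer loop
   vertex 0.8 4.5 4.1
   vertex 0.3 1.2 0.6
   vertex 1.7 0.0 1.3
  endloop
 endfacet
 facet normal 0.507 0.430 0.747
  outer loop
   vertex 2.9 4.4 3.4
   vertex 3.4 1.9 4.5
   vertex 4.1 4.2 2.7
  endloop
 endfacet
 facet normal 0.303 0.434 0.848
  outer loop
   vertex 2.9 4.4 3.4
   vertex 0.8 4.5 4.1
   vertex 3.4 1.9 4.5
  endloop
 endfacet
 facet normal 0.120 0.990 -0.077
  outer loop
   vertex 2.9 4.4 3.4
   vertex 4.1 4.2 2.7
   vertex 0.3 4.7 3.2
  endloop
 endfacet
 facet normal 0.101 0.982 0.162
  outer loop
   vertex 2.9 4.4 3.4
   vertex 0.3 4.7 3.2
   vertex 0.8 4.5 4.1
  endloop
 endfacet
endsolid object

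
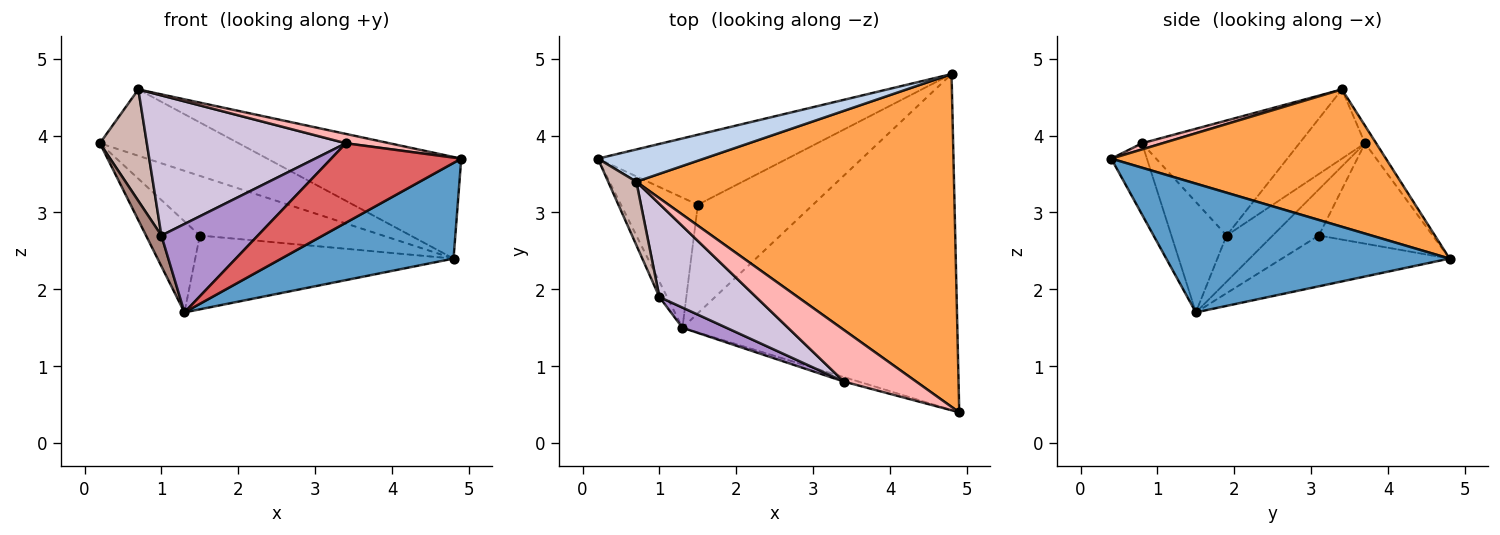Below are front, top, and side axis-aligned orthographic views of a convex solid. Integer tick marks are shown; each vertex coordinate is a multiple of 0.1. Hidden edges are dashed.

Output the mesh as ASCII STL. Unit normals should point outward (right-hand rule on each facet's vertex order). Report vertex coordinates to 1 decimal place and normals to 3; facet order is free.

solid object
 facet normal 0.411 -0.250 -0.877
  outer loop
   vertex 1.3 1.5 1.7
   vertex 4.8 4.8 2.4
   vertex 4.9 0.4 3.7
  endloop
 endfacet
 facet normal -0.072 0.897 0.436
  outer loop
   vertex 0.7 3.4 4.6
   vertex 4.8 4.8 2.4
   vertex 0.2 3.7 3.9
  endloop
 endfacet
 facet normal 0.382 0.270 0.884
  outer loop
   vertex 0.7 3.4 4.6
   vertex 4.9 0.4 3.7
   vertex 4.8 4.8 2.4
  endloop
 endfacet
 facet normal -0.374 0.601 -0.706
  outer loop
   vertex 1.5 3.1 2.7
   vertex 0.2 3.7 3.9
   vertex 4.8 4.8 2.4
  endloop
 endfacet
 facet normal -0.441 0.515 -0.735
  outer loop
   vertex 1.5 3.1 2.7
   vertex 1.3 1.5 1.7
   vertex 0.2 3.7 3.9
  endloop
 endfacet
 facet normal -0.343 0.528 -0.777
  outer loop
   vertex 1.5 3.1 2.7
   vertex 4.8 4.8 2.4
   vertex 1.3 1.5 1.7
  endloop
 endfacet
 facet normal -0.264 -0.963 -0.054
  outer loop
   vertex 3.4 0.8 3.9
   vertex 1.3 1.5 1.7
   vertex 4.9 0.4 3.7
  endloop
 endfacet
 facet normal 0.083 -0.177 0.981
  outer loop
   vertex 3.4 0.8 3.9
   vertex 4.9 0.4 3.7
   vertex 0.7 3.4 4.6
  endloop
 endfacet
 facet normal -0.487 -0.851 0.194
  outer loop
   vertex 1.0 1.9 2.7
   vertex 1.3 1.5 1.7
   vertex 3.4 0.8 3.9
  endloop
 endfacet
 facet normal -0.550 -0.696 0.462
  outer loop
   vertex 1.0 1.9 2.7
   vertex 3.4 0.8 3.9
   vertex 0.7 3.4 4.6
  endloop
 endfacet
 facet normal -0.937 -0.312 -0.156
  outer loop
   vertex 1.0 1.9 2.7
   vertex 0.2 3.7 3.9
   vertex 1.3 1.5 1.7
  endloop
 endfacet
 facet normal -0.772 -0.553 0.314
  outer loop
   vertex 1.0 1.9 2.7
   vertex 0.7 3.4 4.6
   vertex 0.2 3.7 3.9
  endloop
 endfacet
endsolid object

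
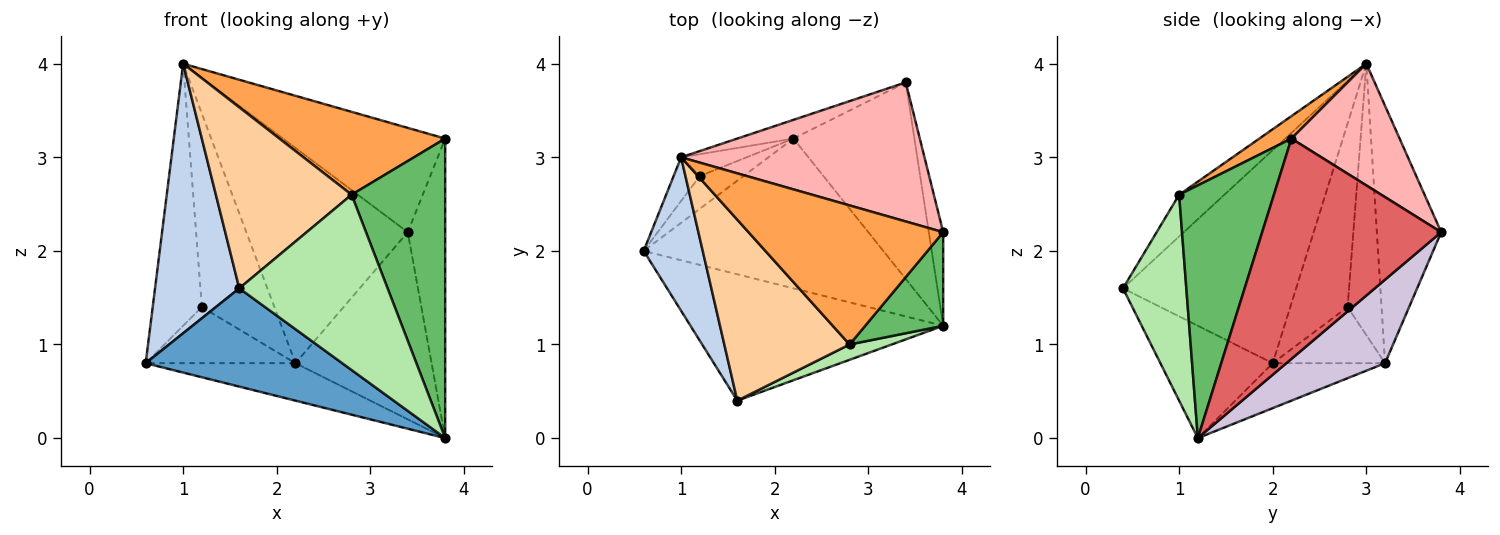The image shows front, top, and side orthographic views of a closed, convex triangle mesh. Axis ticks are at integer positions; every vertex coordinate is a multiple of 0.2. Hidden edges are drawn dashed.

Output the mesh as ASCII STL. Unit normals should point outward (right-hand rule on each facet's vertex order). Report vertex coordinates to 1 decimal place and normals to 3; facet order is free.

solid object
 facet normal -0.331 -0.579 -0.745
  outer loop
   vertex 3.8 1.2 0.0
   vertex 1.6 0.4 1.6
   vertex 0.6 2.0 0.8
  endloop
 endfacet
 facet normal -0.873 -0.424 0.242
  outer loop
   vertex 1.0 3.0 4.0
   vertex 0.6 2.0 0.8
   vertex 1.6 0.4 1.6
  endloop
 endfacet
 facet normal 0.099 -0.510 0.855
  outer loop
   vertex 2.8 1.0 2.6
   vertex 3.8 2.2 3.2
   vertex 1.0 3.0 4.0
  endloop
 endfacet
 facet normal -0.229 -0.688 0.688
  outer loop
   vertex 2.8 1.0 2.6
   vertex 1.0 3.0 4.0
   vertex 1.6 0.4 1.6
  endloop
 endfacet
 facet normal 0.695 -0.686 0.214
  outer loop
   vertex 2.8 1.0 2.6
   vertex 3.8 1.2 0.0
   vertex 3.8 2.2 3.2
  endloop
 endfacet
 facet normal 0.392 -0.917 0.080
  outer loop
   vertex 2.8 1.0 2.6
   vertex 1.6 0.4 1.6
   vertex 3.8 1.2 0.0
  endloop
 endfacet
 facet normal 0.977 0.204 -0.064
  outer loop
   vertex 3.4 3.8 2.2
   vertex 3.8 2.2 3.2
   vertex 3.8 1.2 0.0
  endloop
 endfacet
 facet normal 0.371 0.557 0.743
  outer loop
   vertex 3.4 3.8 2.2
   vertex 1.0 3.0 4.0
   vertex 3.8 2.2 3.2
  endloop
 endfacet
 facet normal -0.179 0.239 -0.954
  outer loop
   vertex 2.2 3.2 0.8
   vertex 3.8 1.2 0.0
   vertex 0.6 2.0 0.8
  endloop
 endfacet
 facet normal 0.447 0.617 -0.648
  outer loop
   vertex 2.2 3.2 0.8
   vertex 3.4 3.8 2.2
   vertex 3.8 1.2 0.0
  endloop
 endfacet
 facet normal -0.369 0.926 -0.081
  outer loop
   vertex 2.2 3.2 0.8
   vertex 1.0 3.0 4.0
   vertex 3.4 3.8 2.2
  endloop
 endfacet
 facet normal -0.755 0.647 -0.108
  outer loop
   vertex 1.2 2.8 1.4
   vertex 0.6 2.0 0.8
   vertex 1.0 3.0 4.0
  endloop
 endfacet
 facet normal -0.544 0.725 -0.423
  outer loop
   vertex 1.2 2.8 1.4
   vertex 2.2 3.2 0.8
   vertex 0.6 2.0 0.8
  endloop
 endfacet
 facet normal -0.421 0.901 -0.102
  outer loop
   vertex 1.2 2.8 1.4
   vertex 1.0 3.0 4.0
   vertex 2.2 3.2 0.8
  endloop
 endfacet
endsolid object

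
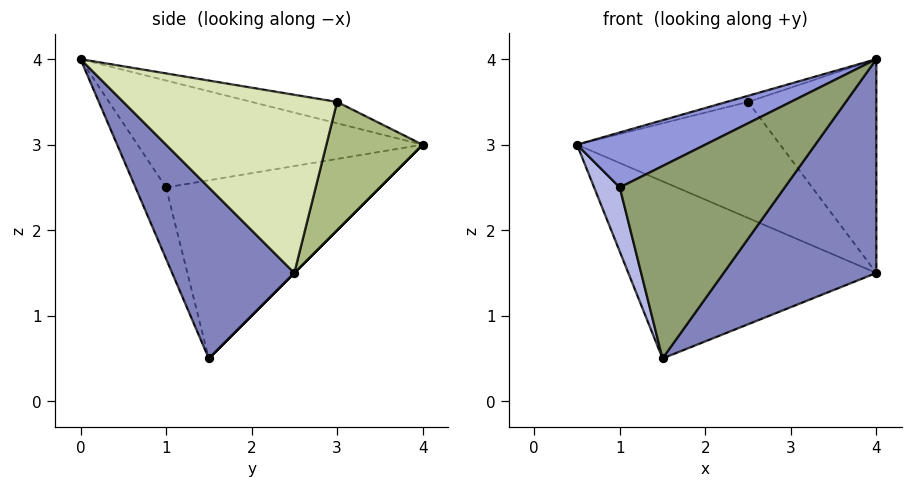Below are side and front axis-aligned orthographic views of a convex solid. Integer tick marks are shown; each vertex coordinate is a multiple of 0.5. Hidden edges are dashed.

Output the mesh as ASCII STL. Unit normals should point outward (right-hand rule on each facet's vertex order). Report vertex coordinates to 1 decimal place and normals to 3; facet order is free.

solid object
 facet normal 0.000 0.707 -0.707
  outer loop
   vertex 1.5 1.5 0.5
   vertex 0.5 4.0 3.0
   vertex 4.0 2.5 1.5
  endloop
 endfacet
 facet normal 0.492 -0.615 -0.615
  outer loop
   vertex 1.5 1.5 0.5
   vertex 4.0 2.5 1.5
   vertex 4.0 0.0 4.0
  endloop
 endfacet
 facet normal -0.494 -0.222 0.840
  outer loop
   vertex 1.0 1.0 2.5
   vertex 4.0 0.0 4.0
   vertex 0.5 4.0 3.0
  endloop
 endfacet
 facet normal -0.957 -0.115 -0.268
  outer loop
   vertex 1.0 1.0 2.5
   vertex 0.5 4.0 3.0
   vertex 1.5 1.5 0.5
  endloop
 endfacet
 facet normal -0.175 -0.944 -0.280
  outer loop
   vertex 1.0 1.0 2.5
   vertex 1.5 1.5 0.5
   vertex 4.0 0.0 4.0
  endloop
 endfacet
 facet normal 0.426 0.900 0.095
  outer loop
   vertex 2.5 3.0 3.5
   vertex 4.0 2.5 1.5
   vertex 0.5 4.0 3.0
  endloop
 endfacet
 facet normal -0.217 0.054 0.975
  outer loop
   vertex 2.5 3.0 3.5
   vertex 0.5 4.0 3.0
   vertex 4.0 0.0 4.0
  endloop
 endfacet
 facet normal 0.762 0.457 0.457
  outer loop
   vertex 2.5 3.0 3.5
   vertex 4.0 0.0 4.0
   vertex 4.0 2.5 1.5
  endloop
 endfacet
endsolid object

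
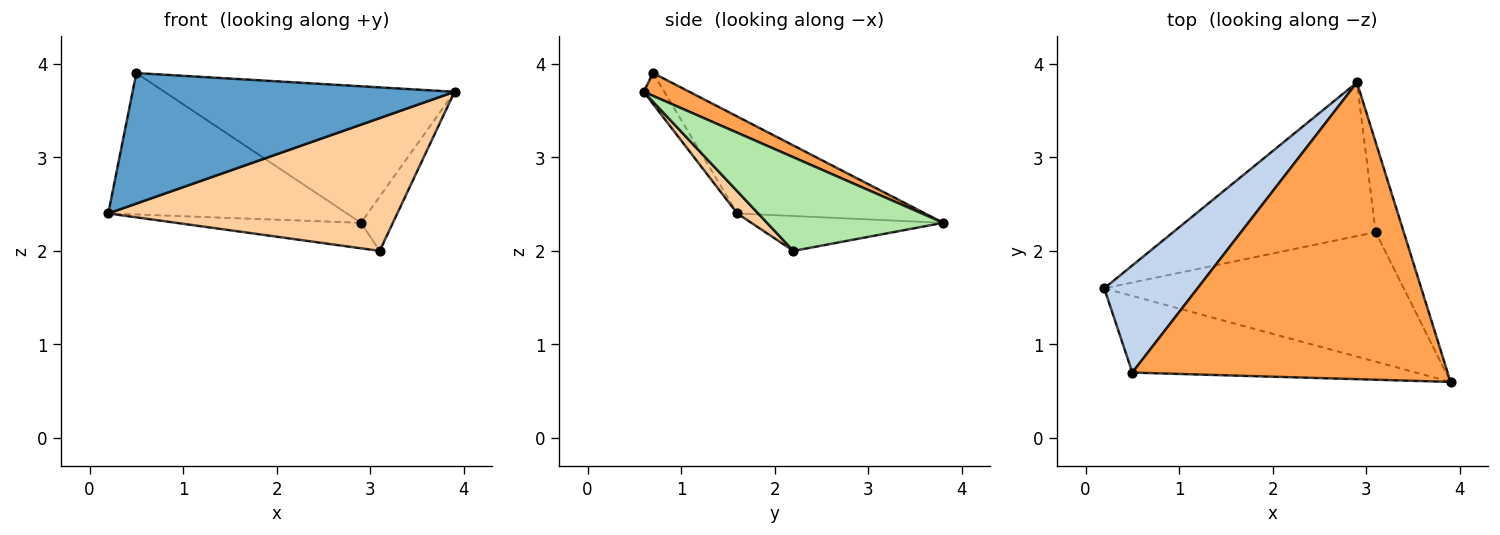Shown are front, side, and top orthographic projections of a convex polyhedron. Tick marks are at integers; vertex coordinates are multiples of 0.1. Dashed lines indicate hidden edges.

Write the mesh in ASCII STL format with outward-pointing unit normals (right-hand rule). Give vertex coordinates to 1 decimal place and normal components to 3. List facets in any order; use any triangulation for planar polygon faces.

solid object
 facet normal -0.055 -0.861 -0.506
  outer loop
   vertex 0.5 0.7 3.9
   vertex 0.2 1.6 2.4
   vertex 3.9 0.6 3.7
  endloop
 endfacet
 facet normal -0.531 0.675 0.511
  outer loop
   vertex 0.5 0.7 3.9
   vertex 2.9 3.8 2.3
   vertex 0.2 1.6 2.4
  endloop
 endfacet
 facet normal 0.066 0.417 0.906
  outer loop
   vertex 0.5 0.7 3.9
   vertex 3.9 0.6 3.7
   vertex 2.9 3.8 2.3
  endloop
 endfacet
 facet normal 0.052 -0.715 -0.697
  outer loop
   vertex 3.1 2.2 2.0
   vertex 3.9 0.6 3.7
   vertex 0.2 1.6 2.4
  endloop
 endfacet
 facet normal -0.168 0.161 -0.973
  outer loop
   vertex 3.1 2.2 2.0
   vertex 0.2 1.6 2.4
   vertex 2.9 3.8 2.3
  endloop
 endfacet
 facet normal 0.944 0.171 -0.283
  outer loop
   vertex 3.1 2.2 2.0
   vertex 2.9 3.8 2.3
   vertex 3.9 0.6 3.7
  endloop
 endfacet
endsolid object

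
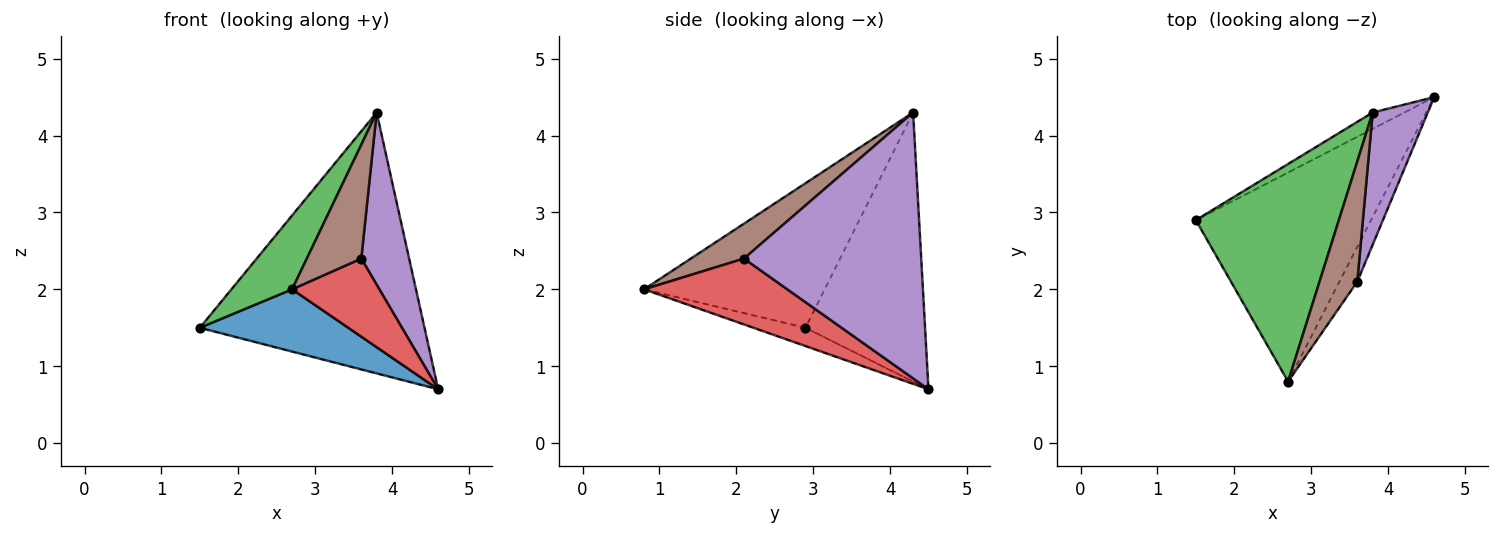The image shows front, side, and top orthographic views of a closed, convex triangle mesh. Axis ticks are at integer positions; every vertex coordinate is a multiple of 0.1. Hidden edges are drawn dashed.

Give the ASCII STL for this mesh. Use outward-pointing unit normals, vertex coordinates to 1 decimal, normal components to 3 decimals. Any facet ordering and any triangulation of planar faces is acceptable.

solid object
 facet normal -0.100 -0.284 -0.954
  outer loop
   vertex 2.7 0.8 2.0
   vertex 1.5 2.9 1.5
   vertex 4.6 4.5 0.7
  endloop
 endfacet
 facet normal -0.469 0.881 -0.055
  outer loop
   vertex 3.8 4.3 4.3
   vertex 4.6 4.5 0.7
   vertex 1.5 2.9 1.5
  endloop
 endfacet
 facet normal -0.691 -0.232 0.684
  outer loop
   vertex 3.8 4.3 4.3
   vertex 1.5 2.9 1.5
   vertex 2.7 0.8 2.0
  endloop
 endfacet
 facet normal 0.832 -0.507 -0.226
  outer loop
   vertex 3.6 2.1 2.4
   vertex 2.7 0.8 2.0
   vertex 4.6 4.5 0.7
  endloop
 endfacet
 facet normal 0.947 -0.255 0.196
  outer loop
   vertex 3.6 2.1 2.4
   vertex 4.6 4.5 0.7
   vertex 3.8 4.3 4.3
  endloop
 endfacet
 facet normal 0.557 -0.571 0.603
  outer loop
   vertex 3.6 2.1 2.4
   vertex 3.8 4.3 4.3
   vertex 2.7 0.8 2.0
  endloop
 endfacet
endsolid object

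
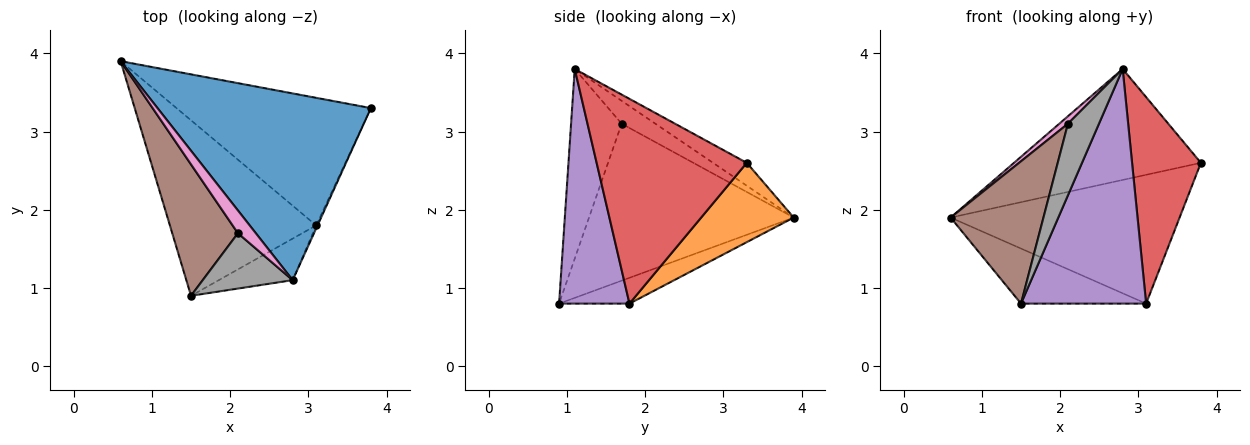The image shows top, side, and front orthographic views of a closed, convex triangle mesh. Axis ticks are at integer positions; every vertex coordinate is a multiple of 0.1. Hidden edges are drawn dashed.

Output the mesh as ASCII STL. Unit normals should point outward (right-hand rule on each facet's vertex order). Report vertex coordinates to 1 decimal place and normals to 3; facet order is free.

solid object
 facet normal -0.092 0.509 0.856
  outer loop
   vertex 2.8 1.1 3.8
   vertex 3.8 3.3 2.6
   vertex 0.6 3.9 1.9
  endloop
 endfacet
 facet normal 0.276 0.683 -0.676
  outer loop
   vertex 3.1 1.8 0.8
   vertex 0.6 3.9 1.9
   vertex 3.8 3.3 2.6
  endloop
 endfacet
 facet normal -0.166 0.295 -0.941
  outer loop
   vertex 3.1 1.8 0.8
   vertex 1.5 0.9 0.8
   vertex 0.6 3.9 1.9
  endloop
 endfacet
 facet normal 0.909 -0.417 -0.006
  outer loop
   vertex 3.1 1.8 0.8
   vertex 3.8 3.3 2.6
   vertex 2.8 1.1 3.8
  endloop
 endfacet
 facet normal 0.485 -0.861 -0.153
  outer loop
   vertex 3.1 1.8 0.8
   vertex 2.8 1.1 3.8
   vertex 1.5 0.9 0.8
  endloop
 endfacet
 facet normal -0.851 -0.386 0.356
  outer loop
   vertex 2.1 1.7 3.1
   vertex 0.6 3.9 1.9
   vertex 1.5 0.9 0.8
  endloop
 endfacet
 facet normal -0.773 -0.198 0.603
  outer loop
   vertex 2.1 1.7 3.1
   vertex 2.8 1.1 3.8
   vertex 0.6 3.9 1.9
  endloop
 endfacet
 facet normal -0.790 -0.485 0.375
  outer loop
   vertex 2.1 1.7 3.1
   vertex 1.5 0.9 0.8
   vertex 2.8 1.1 3.8
  endloop
 endfacet
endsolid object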